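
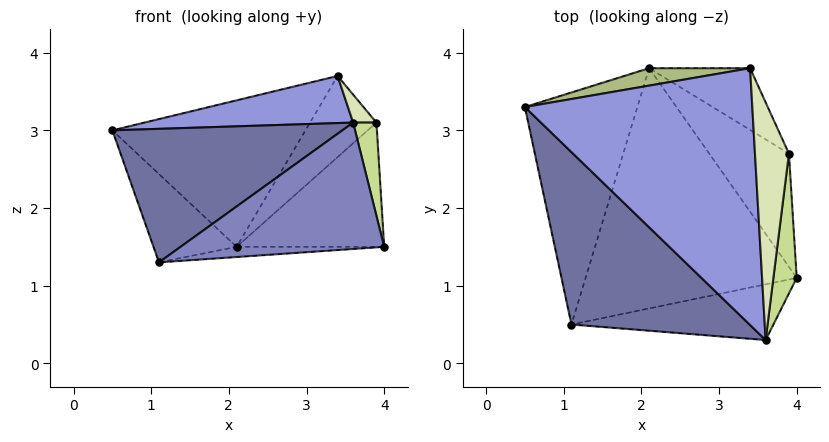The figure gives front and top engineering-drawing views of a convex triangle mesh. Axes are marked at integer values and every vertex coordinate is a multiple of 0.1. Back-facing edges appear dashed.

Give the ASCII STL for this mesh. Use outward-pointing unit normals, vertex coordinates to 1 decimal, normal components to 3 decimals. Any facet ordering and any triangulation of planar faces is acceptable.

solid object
 facet normal -0.526 -0.521 0.672
  outer loop
   vertex 3.6 0.3 3.1
   vertex 0.5 3.3 3.0
   vertex 1.1 0.5 1.3
  endloop
 endfacet
 facet normal 0.212 -0.894 -0.394
  outer loop
   vertex 3.6 0.3 3.1
   vertex 1.1 0.5 1.3
   vertex 4.0 1.1 1.5
  endloop
 endfacet
 facet normal -0.202 -0.177 0.963
  outer loop
   vertex 3.4 3.8 3.7
   vertex 0.5 3.3 3.0
   vertex 3.6 0.3 3.1
  endloop
 endfacet
 facet normal -0.703 0.253 -0.665
  outer loop
   vertex 2.1 3.8 1.5
   vertex 1.1 0.5 1.3
   vertex 0.5 3.3 3.0
  endloop
 endfacet
 facet normal 0.060 0.042 -0.997
  outer loop
   vertex 2.1 3.8 1.5
   vertex 4.0 1.1 1.5
   vertex 1.1 0.5 1.3
  endloop
 endfacet
 facet normal -0.196 0.974 0.116
  outer loop
   vertex 2.1 3.8 1.5
   vertex 0.5 3.3 3.0
   vertex 3.4 3.8 3.7
  endloop
 endfacet
 facet normal 0.976 -0.122 0.183
  outer loop
   vertex 3.9 2.7 3.1
   vertex 3.6 0.3 3.1
   vertex 4.0 1.1 1.5
  endloop
 endfacet
 facet normal 0.683 -0.085 0.726
  outer loop
   vertex 3.9 2.7 3.1
   vertex 3.4 3.8 3.7
   vertex 3.6 0.3 3.1
  endloop
 endfacet
 facet normal 0.724 0.510 -0.464
  outer loop
   vertex 3.9 2.7 3.1
   vertex 4.0 1.1 1.5
   vertex 2.1 3.8 1.5
  endloop
 endfacet
 facet normal 0.716 0.556 -0.423
  outer loop
   vertex 3.9 2.7 3.1
   vertex 2.1 3.8 1.5
   vertex 3.4 3.8 3.7
  endloop
 endfacet
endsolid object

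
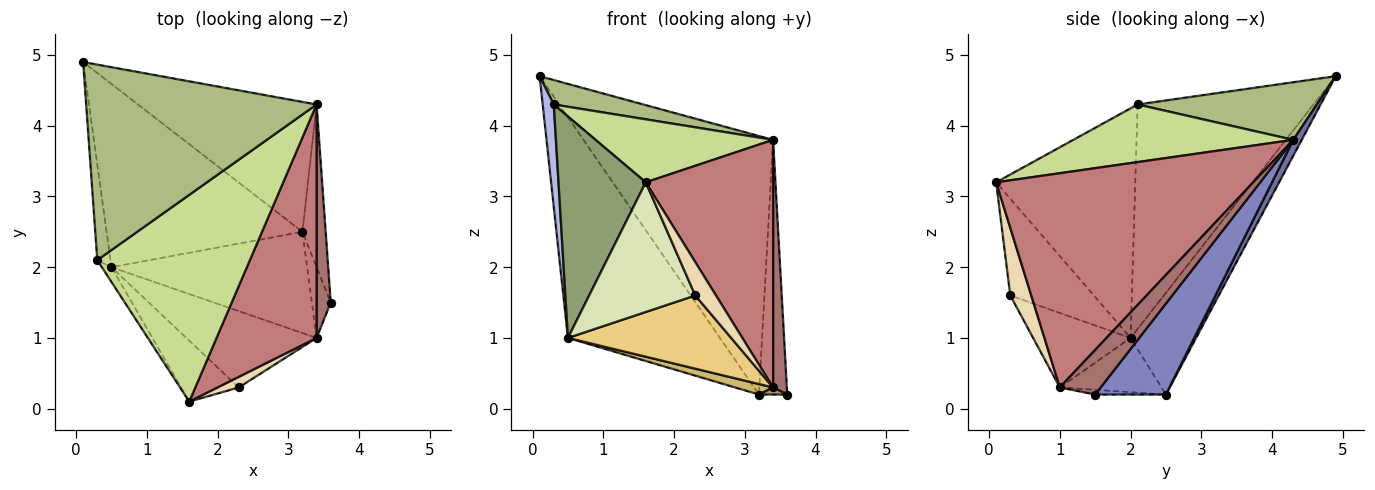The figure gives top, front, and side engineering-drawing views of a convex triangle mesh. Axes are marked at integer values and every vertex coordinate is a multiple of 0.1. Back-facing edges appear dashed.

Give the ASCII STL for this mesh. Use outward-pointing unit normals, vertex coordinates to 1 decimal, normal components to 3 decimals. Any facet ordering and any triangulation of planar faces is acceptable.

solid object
 facet normal 0.040 0.893 -0.449
  outer loop
   vertex 3.4 4.3 3.8
   vertex 3.2 2.5 0.2
   vertex 0.1 4.9 4.7
  endloop
 endfacet
 facet normal 0.903 0.361 -0.231
  outer loop
   vertex 3.4 4.3 3.8
   vertex 3.6 1.5 0.2
   vertex 3.2 2.5 0.2
  endloop
 endfacet
 facet normal -0.315 0.730 -0.606
  outer loop
   vertex 0.5 2.0 1.0
   vertex 0.1 4.9 4.7
   vertex 3.2 2.5 0.2
  endloop
 endfacet
 facet normal -0.996 -0.063 -0.058
  outer loop
   vertex 0.3 2.1 4.3
   vertex 0.1 4.9 4.7
   vertex 0.5 2.0 1.0
  endloop
 endfacet
 facet normal -0.847 -0.531 -0.035
  outer loop
   vertex 0.3 2.1 4.3
   vertex 0.5 2.0 1.0
   vertex 1.6 0.1 3.2
  endloop
 endfacet
 facet normal 0.241 -0.120 0.963
  outer loop
   vertex 0.3 2.1 4.3
   vertex 3.4 4.3 3.8
   vertex 0.1 4.9 4.7
  endloop
 endfacet
 facet normal 0.340 -0.274 0.900
  outer loop
   vertex 0.3 2.1 4.3
   vertex 1.6 0.1 3.2
   vertex 3.4 4.3 3.8
  endloop
 endfacet
 facet normal -0.581 -0.737 -0.346
  outer loop
   vertex 2.3 0.3 1.6
   vertex 1.6 0.1 3.2
   vertex 0.5 2.0 1.0
  endloop
 endfacet
 facet normal -0.241 -0.097 -0.966
  outer loop
   vertex 3.4 1.0 0.3
   vertex 3.2 2.5 0.2
   vertex 3.6 1.5 0.2
  endloop
 endfacet
 facet normal -0.266 -0.099 -0.959
  outer loop
   vertex 3.4 1.0 0.3
   vertex 0.5 2.0 1.0
   vertex 3.2 2.5 0.2
  endloop
 endfacet
 facet normal -0.382 -0.640 -0.667
  outer loop
   vertex 3.4 1.0 0.3
   vertex 2.3 0.3 1.6
   vertex 0.5 2.0 1.0
  endloop
 endfacet
 facet normal 0.694 -0.686 0.218
  outer loop
   vertex 3.4 1.0 0.3
   vertex 1.6 0.1 3.2
   vertex 2.3 0.3 1.6
  endloop
 endfacet
 facet normal 0.908 -0.305 0.288
  outer loop
   vertex 3.4 1.0 0.3
   vertex 3.6 1.5 0.2
   vertex 3.4 4.3 3.8
  endloop
 endfacet
 facet normal 0.827 -0.409 0.386
  outer loop
   vertex 3.4 1.0 0.3
   vertex 3.4 4.3 3.8
   vertex 1.6 0.1 3.2
  endloop
 endfacet
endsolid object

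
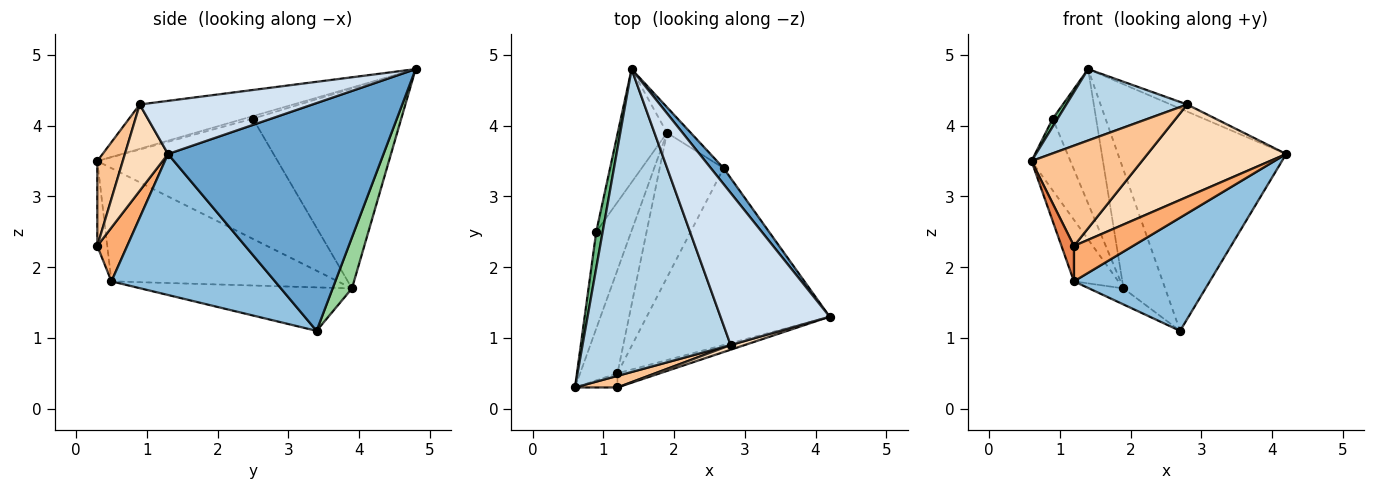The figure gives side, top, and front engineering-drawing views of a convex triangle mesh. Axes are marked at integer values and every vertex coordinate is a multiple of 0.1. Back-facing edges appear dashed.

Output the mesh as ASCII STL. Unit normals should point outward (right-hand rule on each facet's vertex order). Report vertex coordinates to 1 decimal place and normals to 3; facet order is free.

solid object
 facet normal 0.787 0.615 0.044
  outer loop
   vertex 2.7 3.4 1.1
   vertex 1.4 4.8 4.8
   vertex 4.2 1.3 3.6
  endloop
 endfacet
 facet normal 0.544 -0.452 -0.706
  outer loop
   vertex 1.2 0.5 1.8
   vertex 2.7 3.4 1.1
   vertex 4.2 1.3 3.6
  endloop
 endfacet
 facet normal -0.280 -0.220 0.934
  outer loop
   vertex 2.8 0.9 4.3
   vertex 1.4 4.8 4.8
   vertex 0.6 0.3 3.5
  endloop
 endfacet
 facet normal 0.437 0.042 0.898
  outer loop
   vertex 2.8 0.9 4.3
   vertex 4.2 1.3 3.6
   vertex 1.4 4.8 4.8
  endloop
 endfacet
 facet normal -0.596 -0.745 -0.298
  outer loop
   vertex 1.2 0.3 2.3
   vertex 0.6 0.3 3.5
   vertex 1.2 0.5 1.8
  endloop
 endfacet
 facet normal 0.426 -0.840 -0.336
  outer loop
   vertex 1.2 0.3 2.3
   vertex 1.2 0.5 1.8
   vertex 4.2 1.3 3.6
  endloop
 endfacet
 facet normal 0.223 -0.968 0.112
  outer loop
   vertex 1.2 0.3 2.3
   vertex 2.8 0.9 4.3
   vertex 0.6 0.3 3.5
  endloop
 endfacet
 facet normal 0.297 -0.954 0.049
  outer loop
   vertex 1.2 0.3 2.3
   vertex 4.2 1.3 3.6
   vertex 2.8 0.9 4.3
  endloop
 endfacet
 facet normal -0.356 -0.200 0.913
  outer loop
   vertex 0.9 2.5 4.1
   vertex 0.6 0.3 3.5
   vertex 1.4 4.8 4.8
  endloop
 endfacet
 facet normal 0.413 0.890 -0.192
  outer loop
   vertex 1.9 3.9 1.7
   vertex 1.4 4.8 4.8
   vertex 2.7 3.4 1.1
  endloop
 endfacet
 facet normal -0.560 0.091 -0.823
  outer loop
   vertex 1.9 3.9 1.7
   vertex 2.7 3.4 1.1
   vertex 1.2 0.5 1.8
  endloop
 endfacet
 facet normal -0.934 0.273 -0.230
  outer loop
   vertex 1.9 3.9 1.7
   vertex 0.9 2.5 4.1
   vertex 1.4 4.8 4.8
  endloop
 endfacet
 facet normal -0.934 0.183 -0.308
  outer loop
   vertex 1.9 3.9 1.7
   vertex 1.2 0.5 1.8
   vertex 0.6 0.3 3.5
  endloop
 endfacet
 facet normal -0.940 0.203 -0.273
  outer loop
   vertex 1.9 3.9 1.7
   vertex 0.6 0.3 3.5
   vertex 0.9 2.5 4.1
  endloop
 endfacet
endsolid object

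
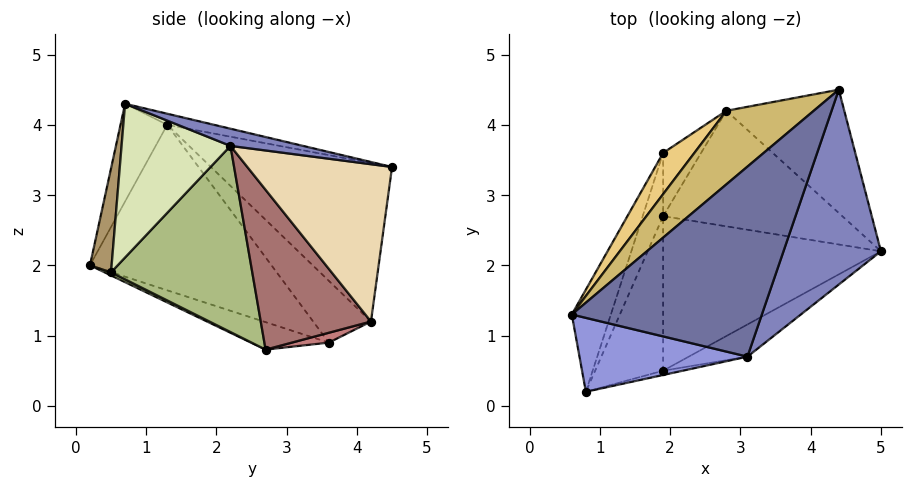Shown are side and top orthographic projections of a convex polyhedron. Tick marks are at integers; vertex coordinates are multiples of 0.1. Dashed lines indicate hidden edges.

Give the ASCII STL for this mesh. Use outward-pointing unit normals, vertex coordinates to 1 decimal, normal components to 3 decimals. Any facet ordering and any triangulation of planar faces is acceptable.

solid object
 facet normal -0.056 0.248 0.967
  outer loop
   vertex 3.1 0.7 4.3
   vertex 4.4 4.5 3.4
   vertex 0.6 1.3 4.0
  endloop
 endfacet
 facet normal 0.171 0.171 0.970
  outer loop
   vertex 3.1 0.7 4.3
   vertex 5.0 2.2 3.7
   vertex 4.4 4.5 3.4
  endloop
 endfacet
 facet normal -0.259 -0.857 0.445
  outer loop
   vertex 3.1 0.7 4.3
   vertex 0.6 1.3 4.0
   vertex 0.8 0.2 2.0
  endloop
 endfacet
 facet normal -0.946 0.234 -0.223
  outer loop
   vertex 1.9 3.6 0.9
   vertex 0.8 0.2 2.0
   vertex 0.6 1.3 4.0
  endloop
 endfacet
 facet normal -0.800 0.066 -0.596
  outer loop
   vertex 1.9 3.6 0.9
   vertex 1.9 2.7 0.8
   vertex 0.8 0.2 2.0
  endloop
 endfacet
 facet normal 0.607 -0.355 -0.711
  outer loop
   vertex 1.9 0.5 1.9
   vertex 1.9 2.7 0.8
   vertex 5.0 2.2 3.7
  endloop
 endfacet
 facet normal 0.041 -0.447 -0.894
  outer loop
   vertex 1.9 0.5 1.9
   vertex 0.8 0.2 2.0
   vertex 1.9 2.7 0.8
  endloop
 endfacet
 facet normal 0.563 -0.798 -0.215
  outer loop
   vertex 1.9 0.5 1.9
   vertex 5.0 2.2 3.7
   vertex 3.1 0.7 4.3
  endloop
 endfacet
 facet normal 0.259 -0.965 -0.049
  outer loop
   vertex 1.9 0.5 1.9
   vertex 3.1 0.7 4.3
   vertex 0.8 0.2 2.0
  endloop
 endfacet
 facet normal -0.580 0.749 0.320
  outer loop
   vertex 2.8 4.2 1.2
   vertex 0.6 1.3 4.0
   vertex 4.4 4.5 3.4
  endloop
 endfacet
 facet normal -0.596 0.744 0.302
  outer loop
   vertex 2.8 4.2 1.2
   vertex 1.9 3.6 0.9
   vertex 0.6 1.3 4.0
  endloop
 endfacet
 facet normal 0.793 0.129 -0.595
  outer loop
   vertex 2.8 4.2 1.2
   vertex 4.4 4.5 3.4
   vertex 5.0 2.2 3.7
  endloop
 endfacet
 facet normal 0.653 -0.197 -0.732
  outer loop
   vertex 2.8 4.2 1.2
   vertex 5.0 2.2 3.7
   vertex 1.9 2.7 0.8
  endloop
 endfacet
 facet normal 0.250 0.107 -0.962
  outer loop
   vertex 2.8 4.2 1.2
   vertex 1.9 2.7 0.8
   vertex 1.9 3.6 0.9
  endloop
 endfacet
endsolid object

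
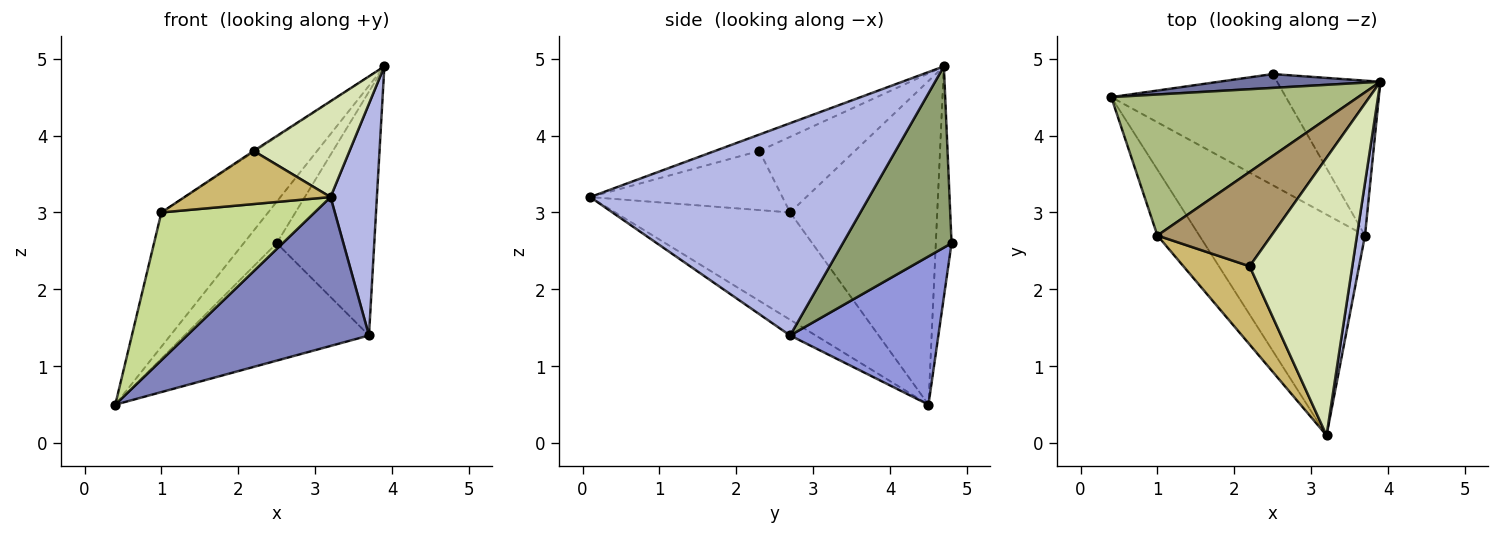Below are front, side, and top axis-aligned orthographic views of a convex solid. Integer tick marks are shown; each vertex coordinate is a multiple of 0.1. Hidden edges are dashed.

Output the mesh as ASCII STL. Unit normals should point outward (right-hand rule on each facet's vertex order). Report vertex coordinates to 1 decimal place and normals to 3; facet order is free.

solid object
 facet normal -0.412 0.865 0.288
  outer loop
   vertex 2.5 4.8 2.6
   vertex 0.4 4.5 0.5
   vertex 3.9 4.7 4.9
  endloop
 endfacet
 facet normal -0.078 -0.557 -0.827
  outer loop
   vertex 3.7 2.7 1.4
   vertex 3.2 0.1 3.2
   vertex 0.4 4.5 0.5
  endloop
 endfacet
 facet normal 0.504 0.627 -0.594
  outer loop
   vertex 3.7 2.7 1.4
   vertex 0.4 4.5 0.5
   vertex 2.5 4.8 2.6
  endloop
 endfacet
 facet normal 0.986 -0.164 0.037
  outer loop
   vertex 3.7 2.7 1.4
   vertex 3.9 4.7 4.9
   vertex 3.2 0.1 3.2
  endloop
 endfacet
 facet normal 0.685 0.615 -0.390
  outer loop
   vertex 3.7 2.7 1.4
   vertex 2.5 4.8 2.6
   vertex 3.9 4.7 4.9
  endloop
 endfacet
 facet normal -0.689 0.500 0.525
  outer loop
   vertex 1.0 2.7 3.0
   vertex 3.9 4.7 4.9
   vertex 0.4 4.5 0.5
  endloop
 endfacet
 facet normal -0.722 -0.632 -0.282
  outer loop
   vertex 1.0 2.7 3.0
   vertex 0.4 4.5 0.5
   vertex 3.2 0.1 3.2
  endloop
 endfacet
 facet normal -0.149 -0.323 0.935
  outer loop
   vertex 2.2 2.3 3.8
   vertex 3.2 0.1 3.2
   vertex 3.9 4.7 4.9
  endloop
 endfacet
 facet normal -0.553 0.009 0.833
  outer loop
   vertex 2.2 2.3 3.8
   vertex 3.9 4.7 4.9
   vertex 1.0 2.7 3.0
  endloop
 endfacet
 facet normal -0.594 -0.452 0.666
  outer loop
   vertex 2.2 2.3 3.8
   vertex 1.0 2.7 3.0
   vertex 3.2 0.1 3.2
  endloop
 endfacet
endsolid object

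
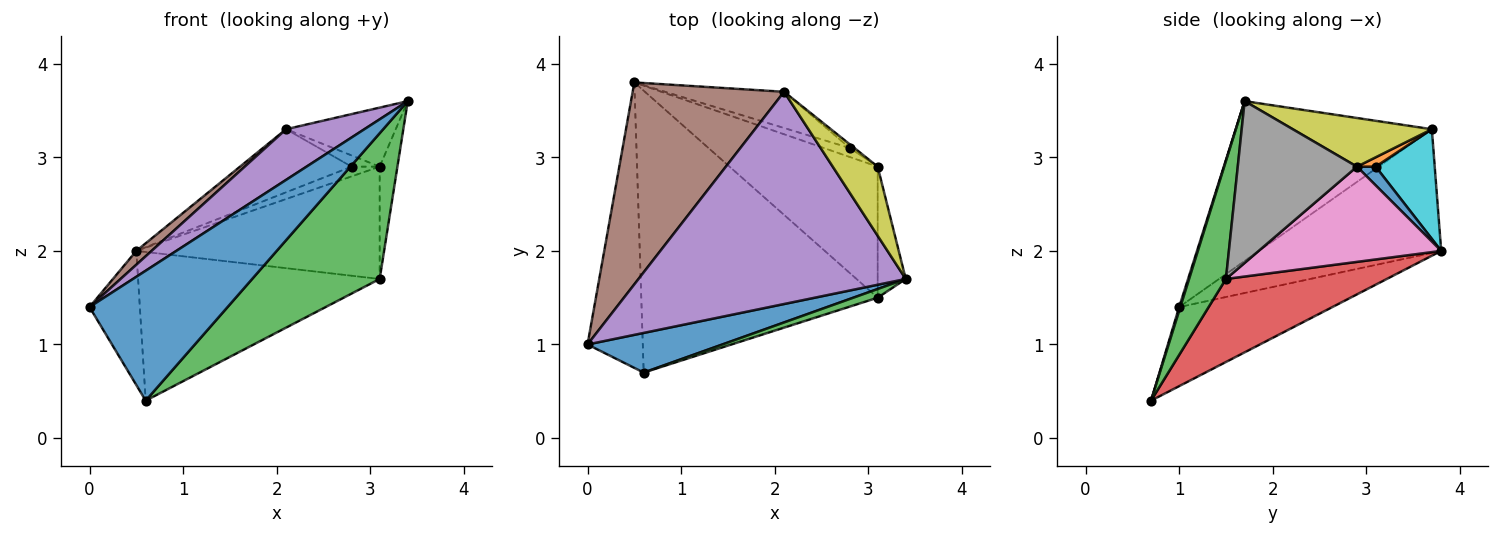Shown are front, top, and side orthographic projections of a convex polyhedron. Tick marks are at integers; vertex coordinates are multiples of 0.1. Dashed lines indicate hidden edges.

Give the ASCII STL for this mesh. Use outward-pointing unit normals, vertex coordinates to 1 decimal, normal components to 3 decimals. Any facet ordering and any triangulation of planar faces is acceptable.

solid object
 facet normal 0.008 -0.956 0.292
  outer loop
   vertex 0.6 0.7 0.4
   vertex 3.4 1.7 3.6
   vertex 0.0 1.0 1.4
  endloop
 endfacet
 facet normal -0.792 0.260 -0.553
  outer loop
   vertex 0.6 0.7 0.4
   vertex 0.0 1.0 1.4
   vertex 0.5 3.8 2.0
  endloop
 endfacet
 facet normal 0.277 -0.959 0.057
  outer loop
   vertex 3.1 1.5 1.7
   vertex 3.4 1.7 3.6
   vertex 0.6 0.7 0.4
  endloop
 endfacet
 facet normal 0.297 0.446 -0.845
  outer loop
   vertex 3.1 1.5 1.7
   vertex 0.6 0.7 0.4
   vertex 0.5 3.8 2.0
  endloop
 endfacet
 facet normal -0.503 -0.201 0.841
  outer loop
   vertex 2.1 3.7 3.3
   vertex 0.0 1.0 1.4
   vertex 3.4 1.7 3.6
  endloop
 endfacet
 facet normal -0.632 -0.053 0.773
  outer loop
   vertex 2.1 3.7 3.3
   vertex 0.5 3.8 2.0
   vertex 0.0 1.0 1.4
  endloop
 endfacet
 facet normal 0.439 0.585 -0.682
  outer loop
   vertex 3.1 2.9 2.9
   vertex 3.1 1.5 1.7
   vertex 0.5 3.8 2.0
  endloop
 endfacet
 facet normal 0.975 0.145 -0.169
  outer loop
   vertex 3.1 2.9 2.9
   vertex 3.4 1.7 3.6
   vertex 3.1 1.5 1.7
  endloop
 endfacet
 facet normal 0.636 0.501 0.587
  outer loop
   vertex 3.1 2.9 2.9
   vertex 2.1 3.7 3.3
   vertex 3.4 1.7 3.6
  endloop
 endfacet
 facet normal 0.417 0.788 -0.453
  outer loop
   vertex 2.8 3.1 2.9
   vertex 0.5 3.8 2.0
   vertex 2.1 3.7 3.3
  endloop
 endfacet
 facet normal 0.439 0.659 -0.610
  outer loop
   vertex 2.8 3.1 2.9
   vertex 3.1 2.9 2.9
   vertex 0.5 3.8 2.0
  endloop
 endfacet
 facet normal 0.535 0.802 -0.267
  outer loop
   vertex 2.8 3.1 2.9
   vertex 2.1 3.7 3.3
   vertex 3.1 2.9 2.9
  endloop
 endfacet
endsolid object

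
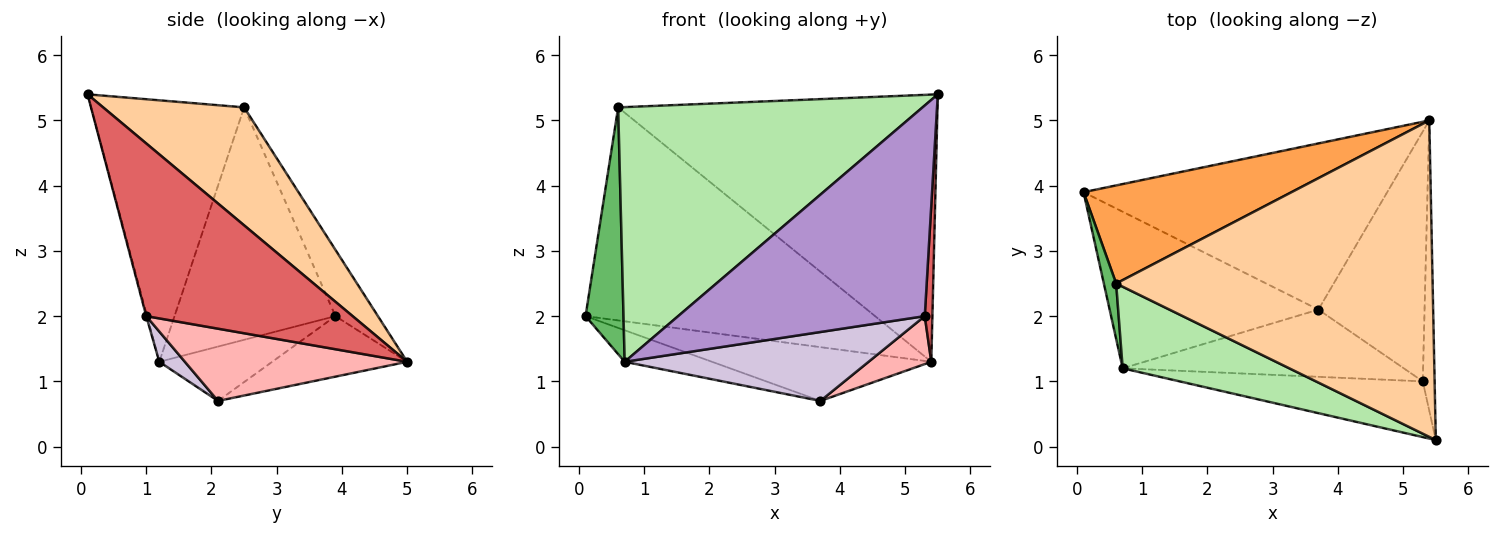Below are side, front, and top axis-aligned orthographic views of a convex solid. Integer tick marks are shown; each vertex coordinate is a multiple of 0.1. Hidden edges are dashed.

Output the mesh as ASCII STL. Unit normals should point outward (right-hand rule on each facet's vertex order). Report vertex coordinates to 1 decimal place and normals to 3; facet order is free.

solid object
 facet normal -0.186 0.303 -0.935
  outer loop
   vertex 3.7 2.1 0.7
   vertex 0.1 3.9 2.0
   vertex 5.4 5.0 1.3
  endloop
 endfacet
 facet normal -0.247 0.191 -0.950
  outer loop
   vertex 0.7 1.2 1.3
   vertex 0.1 3.9 2.0
   vertex 3.7 2.1 0.7
  endloop
 endfacet
 facet normal -0.132 0.900 0.415
  outer loop
   vertex 0.6 2.5 5.2
   vertex 5.4 5.0 1.3
   vertex 0.1 3.9 2.0
  endloop
 endfacet
 facet normal 0.274 0.620 0.735
  outer loop
   vertex 0.6 2.5 5.2
   vertex 5.5 0.1 5.4
   vertex 5.4 5.0 1.3
  endloop
 endfacet
 facet normal -0.972 -0.229 0.052
  outer loop
   vertex 0.6 2.5 5.2
   vertex 0.1 3.9 2.0
   vertex 0.7 1.2 1.3
  endloop
 endfacet
 facet normal -0.432 -0.859 0.275
  outer loop
   vertex 0.6 2.5 5.2
   vertex 0.7 1.2 1.3
   vertex 5.5 0.1 5.4
  endloop
 endfacet
 facet normal 0.997 -0.037 -0.068
  outer loop
   vertex 5.3 1.0 2.0
   vertex 5.4 5.0 1.3
   vertex 5.5 0.1 5.4
  endloop
 endfacet
 facet normal 0.556 -0.157 -0.817
  outer loop
   vertex 5.3 1.0 2.0
   vertex 3.7 2.1 0.7
   vertex 5.4 5.0 1.3
  endloop
 endfacet
 facet normal -0.003 -0.967 -0.256
  outer loop
   vertex 5.3 1.0 2.0
   vertex 5.5 0.1 5.4
   vertex 0.7 1.2 1.3
  endloop
 endfacet
 facet normal 0.075 -0.714 -0.696
  outer loop
   vertex 5.3 1.0 2.0
   vertex 0.7 1.2 1.3
   vertex 3.7 2.1 0.7
  endloop
 endfacet
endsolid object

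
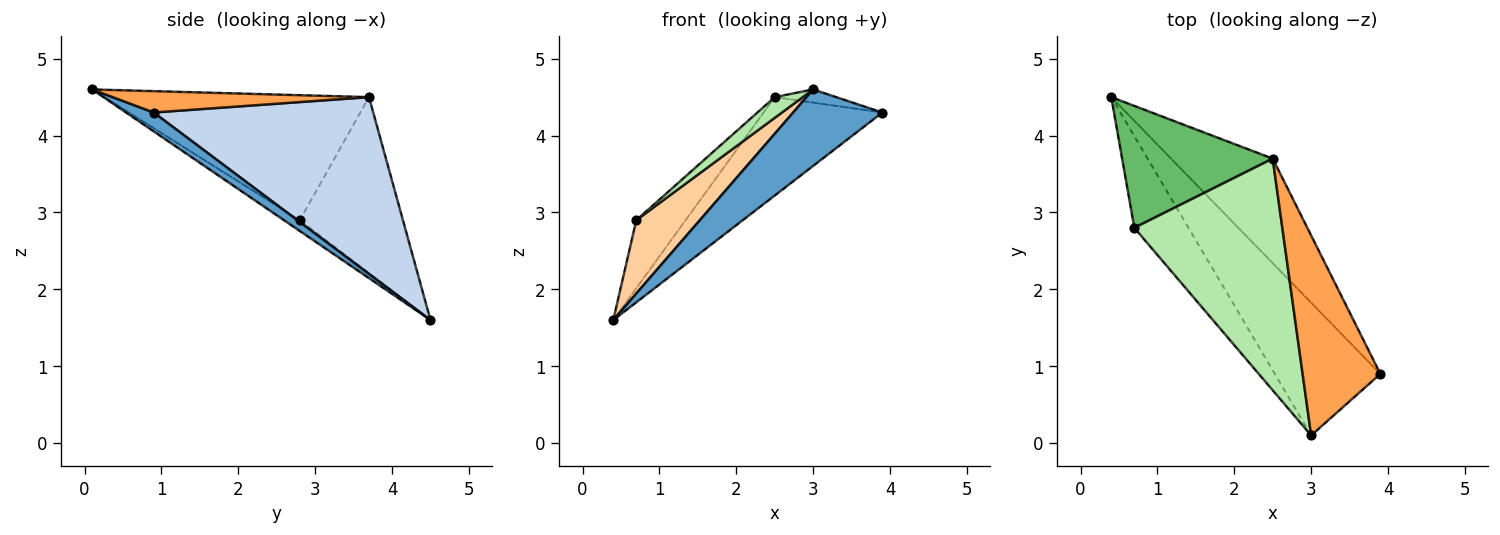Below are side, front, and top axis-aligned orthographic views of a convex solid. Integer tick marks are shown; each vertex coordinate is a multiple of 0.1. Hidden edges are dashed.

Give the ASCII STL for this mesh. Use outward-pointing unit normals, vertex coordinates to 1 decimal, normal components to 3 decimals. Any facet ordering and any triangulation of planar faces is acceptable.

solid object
 facet normal 0.153 -0.493 -0.856
  outer loop
   vertex 3.0 0.1 4.6
   vertex 0.4 4.5 1.6
   vertex 3.9 0.9 4.3
  endloop
 endfacet
 facet normal 0.785 0.425 -0.451
  outer loop
   vertex 2.5 3.7 4.5
   vertex 3.9 0.9 4.3
   vertex 0.4 4.5 1.6
  endloop
 endfacet
 facet normal 0.264 0.063 0.962
  outer loop
   vertex 2.5 3.7 4.5
   vertex 3.0 0.1 4.6
   vertex 3.9 0.9 4.3
  endloop
 endfacet
 facet normal -0.154 -0.617 -0.772
  outer loop
   vertex 0.7 2.8 2.9
   vertex 0.4 4.5 1.6
   vertex 3.0 0.1 4.6
  endloop
 endfacet
 facet normal -0.714 0.341 0.611
  outer loop
   vertex 0.7 2.8 2.9
   vertex 2.5 3.7 4.5
   vertex 0.4 4.5 1.6
  endloop
 endfacet
 facet normal -0.644 -0.068 0.762
  outer loop
   vertex 0.7 2.8 2.9
   vertex 3.0 0.1 4.6
   vertex 2.5 3.7 4.5
  endloop
 endfacet
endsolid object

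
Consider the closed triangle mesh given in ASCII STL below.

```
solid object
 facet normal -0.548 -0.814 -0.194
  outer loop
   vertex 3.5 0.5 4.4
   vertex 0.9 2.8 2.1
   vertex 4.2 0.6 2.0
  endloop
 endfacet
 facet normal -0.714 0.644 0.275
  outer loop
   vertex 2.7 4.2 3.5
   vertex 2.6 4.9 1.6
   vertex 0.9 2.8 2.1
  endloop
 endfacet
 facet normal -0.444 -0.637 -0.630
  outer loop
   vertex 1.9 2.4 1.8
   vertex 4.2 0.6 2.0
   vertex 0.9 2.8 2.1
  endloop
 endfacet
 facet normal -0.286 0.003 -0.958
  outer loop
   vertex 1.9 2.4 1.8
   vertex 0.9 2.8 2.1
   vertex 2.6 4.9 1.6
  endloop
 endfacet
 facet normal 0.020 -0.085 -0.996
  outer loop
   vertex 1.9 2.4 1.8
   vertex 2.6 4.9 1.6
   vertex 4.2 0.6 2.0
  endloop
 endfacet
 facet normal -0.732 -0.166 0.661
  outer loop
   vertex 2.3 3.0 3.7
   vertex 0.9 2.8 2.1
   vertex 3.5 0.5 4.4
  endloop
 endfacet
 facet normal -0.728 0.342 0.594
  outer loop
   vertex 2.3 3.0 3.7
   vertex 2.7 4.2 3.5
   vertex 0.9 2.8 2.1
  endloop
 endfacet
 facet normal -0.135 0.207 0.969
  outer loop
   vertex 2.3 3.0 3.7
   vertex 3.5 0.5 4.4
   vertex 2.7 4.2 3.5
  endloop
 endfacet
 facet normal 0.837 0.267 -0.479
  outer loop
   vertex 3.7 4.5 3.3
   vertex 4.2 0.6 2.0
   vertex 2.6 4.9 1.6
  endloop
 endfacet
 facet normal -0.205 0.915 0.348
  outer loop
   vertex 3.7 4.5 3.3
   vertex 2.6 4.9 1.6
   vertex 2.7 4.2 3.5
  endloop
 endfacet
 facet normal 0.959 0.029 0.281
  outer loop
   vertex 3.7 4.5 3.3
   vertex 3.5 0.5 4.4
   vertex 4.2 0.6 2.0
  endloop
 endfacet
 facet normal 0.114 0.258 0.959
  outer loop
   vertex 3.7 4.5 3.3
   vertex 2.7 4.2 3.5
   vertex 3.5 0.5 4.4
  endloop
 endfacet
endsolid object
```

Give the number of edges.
18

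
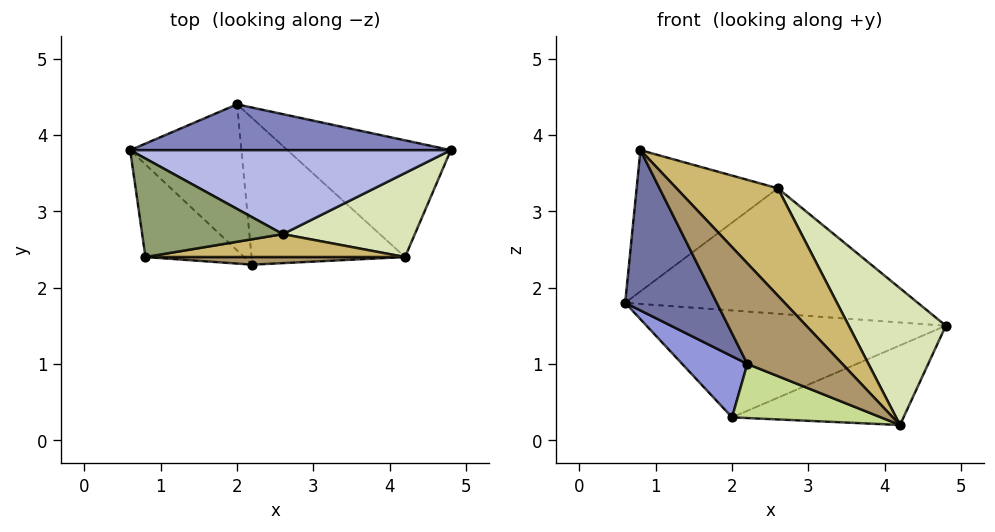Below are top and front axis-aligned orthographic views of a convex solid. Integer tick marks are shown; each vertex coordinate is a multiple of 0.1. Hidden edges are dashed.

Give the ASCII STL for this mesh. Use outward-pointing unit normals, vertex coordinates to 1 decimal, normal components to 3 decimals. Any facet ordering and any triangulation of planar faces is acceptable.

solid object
 facet normal -0.728 -0.594 -0.343
  outer loop
   vertex 0.8 2.4 3.8
   vertex 0.6 3.8 1.8
   vertex 2.2 2.3 1.0
  endloop
 endfacet
 facet normal 0.028 0.919 0.394
  outer loop
   vertex 2.0 4.4 0.3
   vertex 0.6 3.8 1.8
   vertex 4.8 3.8 1.5
  endloop
 endfacet
 facet normal -0.635 -0.298 -0.712
  outer loop
   vertex 2.0 4.4 0.3
   vertex 2.2 2.3 1.0
   vertex 0.6 3.8 1.8
  endloop
 endfacet
 facet normal 0.040 0.830 0.556
  outer loop
   vertex 2.6 2.7 3.3
   vertex 4.8 3.8 1.5
   vertex 0.6 3.8 1.8
  endloop
 endfacet
 facet normal 0.022 0.820 0.572
  outer loop
   vertex 2.6 2.7 3.3
   vertex 0.6 3.8 1.8
   vertex 0.8 2.4 3.8
  endloop
 endfacet
 facet normal 0.429 0.509 -0.746
  outer loop
   vertex 4.2 2.4 0.2
   vertex 2.0 4.4 0.3
   vertex 4.8 3.8 1.5
  endloop
 endfacet
 facet normal -0.337 -0.326 -0.883
  outer loop
   vertex 4.2 2.4 0.2
   vertex 2.2 2.3 1.0
   vertex 2.0 4.4 0.3
  endloop
 endfacet
 facet normal 0.650 -0.648 0.398
  outer loop
   vertex 4.2 2.4 0.2
   vertex 4.8 3.8 1.5
   vertex 2.6 2.7 3.3
  endloop
 endfacet
 facet normal 0.080 -0.994 0.075
  outer loop
   vertex 4.2 2.4 0.2
   vertex 0.8 2.4 3.8
   vertex 2.2 2.3 1.0
  endloop
 endfacet
 facet normal 0.216 -0.955 0.204
  outer loop
   vertex 4.2 2.4 0.2
   vertex 2.6 2.7 3.3
   vertex 0.8 2.4 3.8
  endloop
 endfacet
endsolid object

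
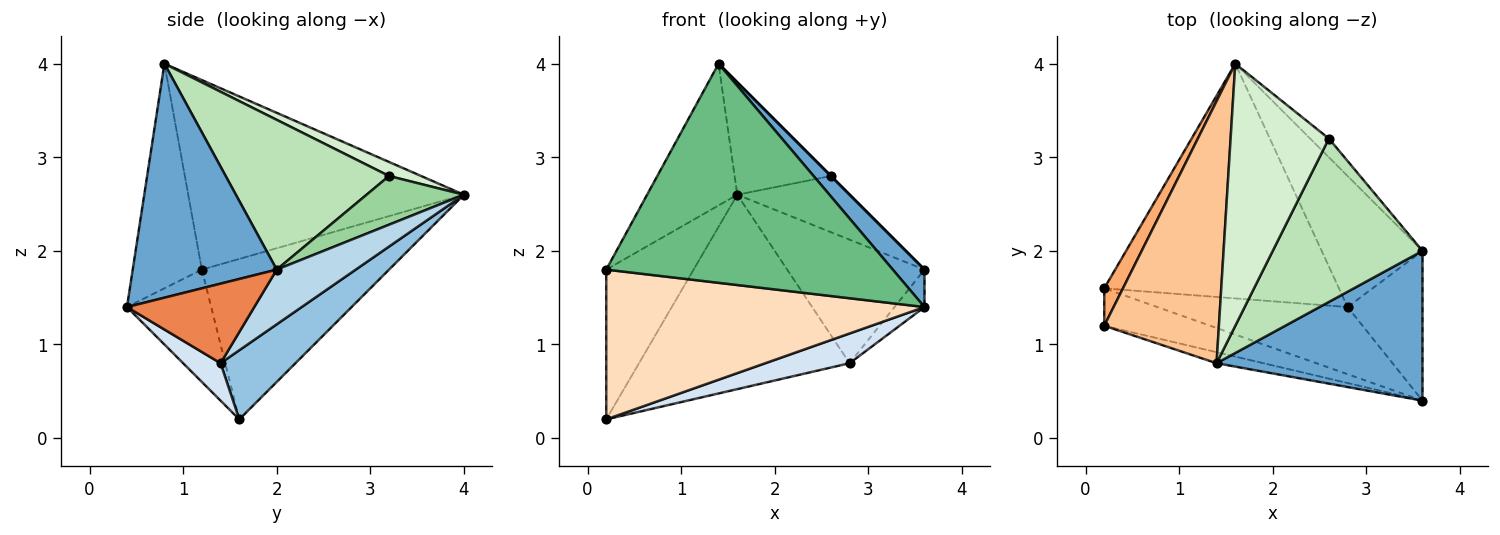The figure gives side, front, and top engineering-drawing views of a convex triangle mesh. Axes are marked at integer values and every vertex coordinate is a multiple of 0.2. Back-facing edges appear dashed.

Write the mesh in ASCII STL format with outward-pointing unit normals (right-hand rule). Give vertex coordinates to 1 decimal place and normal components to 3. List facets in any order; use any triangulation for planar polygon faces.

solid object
 facet normal 0.741 -0.163 0.652
  outer loop
   vertex 3.6 0.4 1.4
   vertex 3.6 2.0 1.8
   vertex 1.4 0.8 4.0
  endloop
 endfacet
 facet normal 0.221 0.622 -0.751
  outer loop
   vertex 2.8 1.4 0.8
   vertex 0.2 1.6 0.2
   vertex 1.6 4.0 2.6
  endloop
 endfacet
 facet normal 0.367 0.638 -0.677
  outer loop
   vertex 2.8 1.4 0.8
   vertex 1.6 4.0 2.6
   vertex 3.6 2.0 1.8
  endloop
 endfacet
 facet normal 0.177 -0.398 -0.900
  outer loop
   vertex 2.8 1.4 0.8
   vertex 3.6 0.4 1.4
   vertex 0.2 1.6 0.2
  endloop
 endfacet
 facet normal 0.718 0.169 -0.676
  outer loop
   vertex 2.8 1.4 0.8
   vertex 3.6 2.0 1.8
   vertex 3.6 0.4 1.4
  endloop
 endfacet
 facet normal -0.901 0.421 0.105
  outer loop
   vertex 0.2 1.2 1.8
   vertex 1.6 4.0 2.6
   vertex 0.2 1.6 0.2
  endloop
 endfacet
 facet normal -0.824 0.270 0.498
  outer loop
   vertex 0.2 1.2 1.8
   vertex 1.4 0.8 4.0
   vertex 1.6 4.0 2.6
  endloop
 endfacet
 facet normal -0.249 -0.940 -0.235
  outer loop
   vertex 0.2 1.2 1.8
   vertex 0.2 1.6 0.2
   vertex 3.6 0.4 1.4
  endloop
 endfacet
 facet normal -0.234 -0.971 -0.049
  outer loop
   vertex 0.2 1.2 1.8
   vertex 3.6 0.4 1.4
   vertex 1.4 0.8 4.0
  endloop
 endfacet
 facet normal 0.635 0.733 -0.244
  outer loop
   vertex 2.6 3.2 2.8
   vertex 3.6 2.0 1.8
   vertex 1.6 4.0 2.6
  endloop
 endfacet
 facet normal 0.707 0.000 0.707
  outer loop
   vertex 2.6 3.2 2.8
   vertex 1.4 0.8 4.0
   vertex 3.6 2.0 1.8
  endloop
 endfacet
 facet normal 0.130 0.391 0.911
  outer loop
   vertex 2.6 3.2 2.8
   vertex 1.6 4.0 2.6
   vertex 1.4 0.8 4.0
  endloop
 endfacet
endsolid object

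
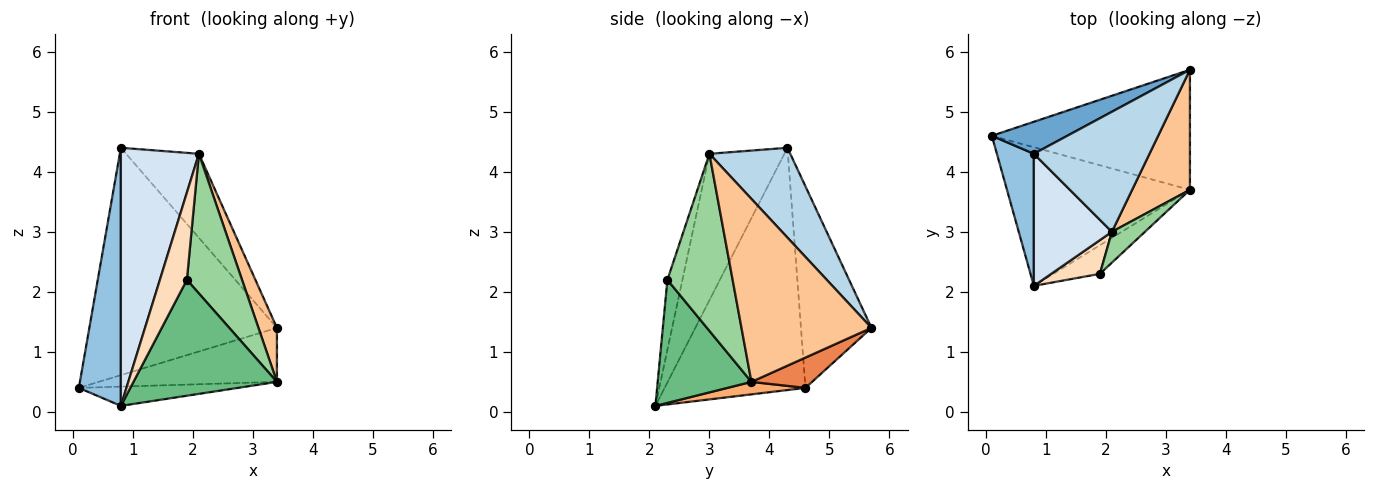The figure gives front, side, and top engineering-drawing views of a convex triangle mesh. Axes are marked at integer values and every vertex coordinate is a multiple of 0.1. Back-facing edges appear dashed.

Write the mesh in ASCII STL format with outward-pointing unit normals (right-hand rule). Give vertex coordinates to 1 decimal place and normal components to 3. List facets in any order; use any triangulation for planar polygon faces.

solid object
 facet normal -0.349 0.928 0.131
  outer loop
   vertex 0.8 4.3 4.4
   vertex 3.4 5.7 1.4
   vertex 0.1 4.6 0.4
  endloop
 endfacet
 facet normal -0.948 -0.283 0.145
  outer loop
   vertex 0.8 4.3 4.4
   vertex 0.1 4.6 0.4
   vertex 0.8 2.1 0.1
  endloop
 endfacet
 facet normal 0.537 0.484 0.691
  outer loop
   vertex 2.1 3.0 4.3
   vertex 3.4 5.7 1.4
   vertex 0.8 4.3 4.4
  endloop
 endfacet
 facet normal -0.650 -0.677 0.346
  outer loop
   vertex 2.1 3.0 4.3
   vertex 0.8 4.3 4.4
   vertex 0.8 2.1 0.1
  endloop
 endfacet
 facet normal 0.138 0.406 -0.903
  outer loop
   vertex 3.4 3.7 0.5
   vertex 0.1 4.6 0.4
   vertex 3.4 5.7 1.4
  endloop
 endfacet
 facet normal 0.067 0.137 -0.988
  outer loop
   vertex 3.4 3.7 0.5
   vertex 0.8 2.1 0.1
   vertex 0.1 4.6 0.4
  endloop
 endfacet
 facet normal 0.945 -0.134 0.299
  outer loop
   vertex 3.4 3.7 0.5
   vertex 3.4 5.7 1.4
   vertex 2.1 3.0 4.3
  endloop
 endfacet
 facet normal -0.460 -0.828 0.320
  outer loop
   vertex 1.9 2.3 2.2
   vertex 2.1 3.0 4.3
   vertex 0.8 2.1 0.1
  endloop
 endfacet
 facet normal 0.536 -0.820 -0.203
  outer loop
   vertex 1.9 2.3 2.2
   vertex 0.8 2.1 0.1
   vertex 3.4 3.7 0.5
  endloop
 endfacet
 facet normal 0.756 -0.639 0.141
  outer loop
   vertex 1.9 2.3 2.2
   vertex 3.4 3.7 0.5
   vertex 2.1 3.0 4.3
  endloop
 endfacet
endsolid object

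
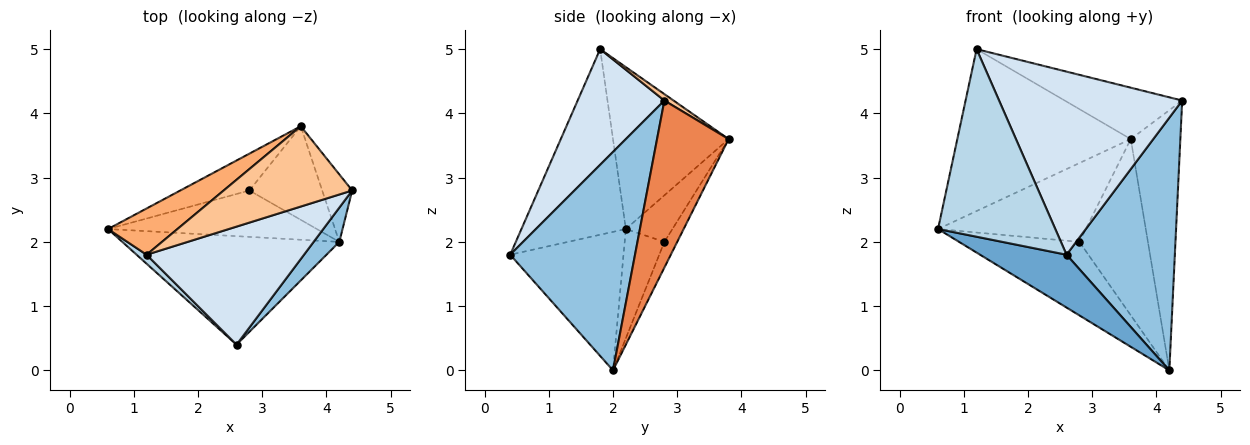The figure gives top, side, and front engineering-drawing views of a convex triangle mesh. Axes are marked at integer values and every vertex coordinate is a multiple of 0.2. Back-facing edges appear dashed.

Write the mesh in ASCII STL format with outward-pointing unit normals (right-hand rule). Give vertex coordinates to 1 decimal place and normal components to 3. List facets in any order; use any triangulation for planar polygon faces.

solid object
 facet normal -0.498 -0.380 -0.780
  outer loop
   vertex 4.2 2.0 0.0
   vertex 2.6 0.4 1.8
   vertex 0.6 2.2 2.2
  endloop
 endfacet
 facet normal 0.752 -0.653 0.089
  outer loop
   vertex 4.2 2.0 0.0
   vertex 4.4 2.8 4.2
   vertex 2.6 0.4 1.8
  endloop
 endfacet
 facet normal -0.665 -0.746 0.036
  outer loop
   vertex 1.2 1.8 5.0
   vertex 0.6 2.2 2.2
   vertex 2.6 0.4 1.8
  endloop
 endfacet
 facet normal 0.370 -0.781 0.503
  outer loop
   vertex 1.2 1.8 5.0
   vertex 2.6 0.4 1.8
   vertex 4.4 2.8 4.2
  endloop
 endfacet
 facet normal 0.813 0.563 -0.146
  outer loop
   vertex 3.6 3.8 3.6
   vertex 4.4 2.8 4.2
   vertex 4.2 2.0 0.0
  endloop
 endfacet
 facet normal -0.540 0.809 0.231
  outer loop
   vertex 3.6 3.8 3.6
   vertex 0.6 2.2 2.2
   vertex 1.2 1.8 5.0
  endloop
 endfacet
 facet normal 0.042 0.539 0.842
  outer loop
   vertex 3.6 3.8 3.6
   vertex 1.2 1.8 5.0
   vertex 4.4 2.8 4.2
  endloop
 endfacet
 facet normal -0.269 0.815 -0.514
  outer loop
   vertex 2.8 2.8 2.0
   vertex 4.2 2.0 0.0
   vertex 0.6 2.2 2.2
  endloop
 endfacet
 facet normal -0.275 0.871 -0.407
  outer loop
   vertex 2.8 2.8 2.0
   vertex 0.6 2.2 2.2
   vertex 3.6 3.8 3.6
  endloop
 endfacet
 facet normal -0.163 0.871 -0.463
  outer loop
   vertex 2.8 2.8 2.0
   vertex 3.6 3.8 3.6
   vertex 4.2 2.0 0.0
  endloop
 endfacet
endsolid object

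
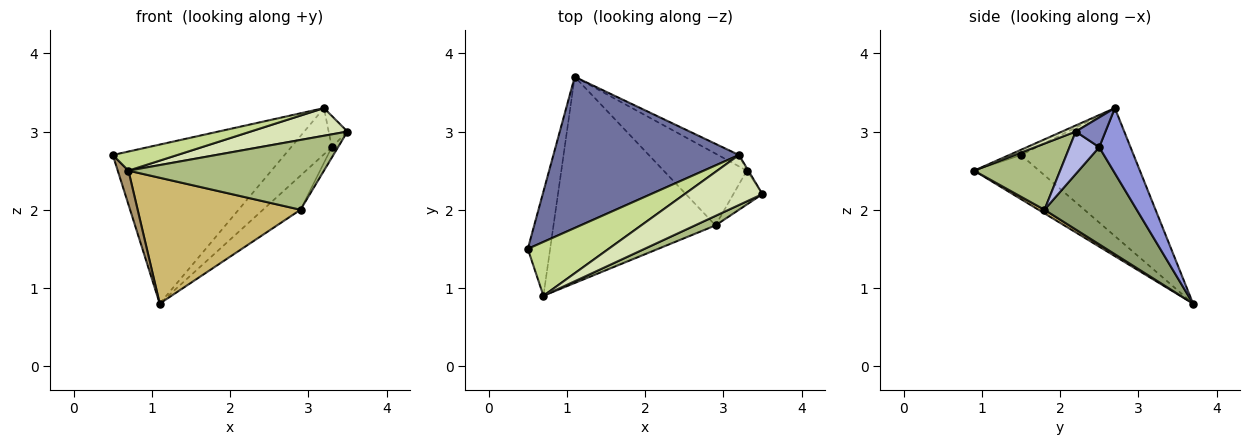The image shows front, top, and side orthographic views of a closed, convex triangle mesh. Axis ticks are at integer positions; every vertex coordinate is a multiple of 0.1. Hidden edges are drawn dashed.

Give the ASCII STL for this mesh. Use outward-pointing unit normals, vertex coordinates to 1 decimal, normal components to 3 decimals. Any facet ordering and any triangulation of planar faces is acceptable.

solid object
 facet normal -0.429 0.655 0.622
  outer loop
   vertex 3.2 2.7 3.3
   vertex 1.1 3.7 0.8
   vertex 0.5 1.5 2.7
  endloop
 endfacet
 facet normal 0.845 0.533 -0.044
  outer loop
   vertex 3.3 2.5 2.8
   vertex 3.2 2.7 3.3
   vertex 3.5 2.2 3.0
  endloop
 endfacet
 facet normal 0.598 0.778 -0.191
  outer loop
   vertex 3.3 2.5 2.8
   vertex 1.1 3.7 0.8
   vertex 3.2 2.7 3.3
  endloop
 endfacet
 facet normal 0.813 0.171 -0.556
  outer loop
   vertex 3.3 2.5 2.8
   vertex 3.5 2.2 3.0
   vertex 2.9 1.8 2.0
  endloop
 endfacet
 facet normal 0.726 0.295 -0.621
  outer loop
   vertex 3.3 2.5 2.8
   vertex 2.9 1.8 2.0
   vertex 1.1 3.7 0.8
  endloop
 endfacet
 facet normal 0.400 -0.908 0.124
  outer loop
   vertex 0.7 0.9 2.5
   vertex 2.9 1.8 2.0
   vertex 3.5 2.2 3.0
  endloop
 endfacet
 facet normal -0.061 -0.334 0.941
  outer loop
   vertex 0.7 0.9 2.5
   vertex 3.2 2.7 3.3
   vertex 0.5 1.5 2.7
  endloop
 endfacet
 facet normal 0.068 -0.483 0.873
  outer loop
   vertex 0.7 0.9 2.5
   vertex 3.5 2.2 3.0
   vertex 3.2 2.7 3.3
  endloop
 endfacet
 facet normal -0.883 -0.145 -0.447
  outer loop
   vertex 0.7 0.9 2.5
   vertex 0.5 1.5 2.7
   vertex 1.1 3.7 0.8
  endloop
 endfacet
 facet normal 0.019 -0.521 -0.853
  outer loop
   vertex 0.7 0.9 2.5
   vertex 1.1 3.7 0.8
   vertex 2.9 1.8 2.0
  endloop
 endfacet
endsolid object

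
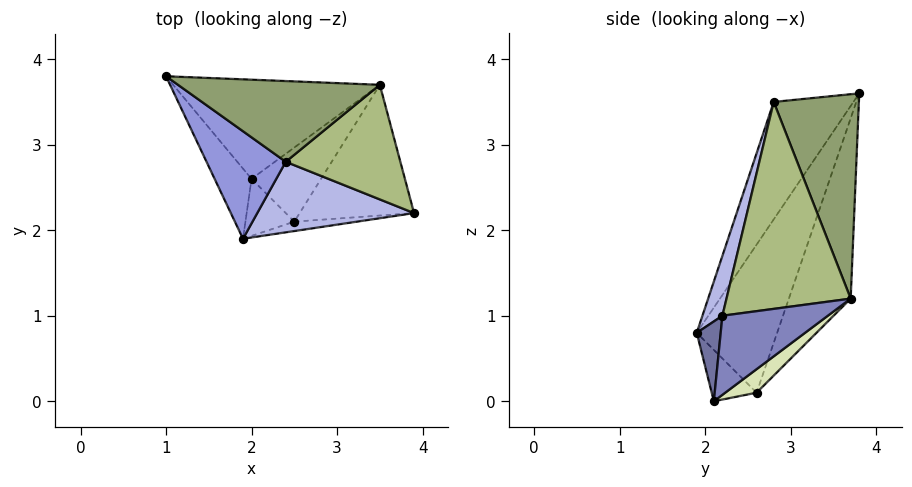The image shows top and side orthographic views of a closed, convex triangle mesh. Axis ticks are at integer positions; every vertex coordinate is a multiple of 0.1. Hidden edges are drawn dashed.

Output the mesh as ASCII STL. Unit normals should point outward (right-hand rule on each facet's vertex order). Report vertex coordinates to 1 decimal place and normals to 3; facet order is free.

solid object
 facet normal 0.159 -0.979 -0.125
  outer loop
   vertex 2.5 2.1 0.0
   vertex 3.9 2.2 1.0
   vertex 1.9 1.9 0.8
  endloop
 endfacet
 facet normal 0.550 0.253 -0.796
  outer loop
   vertex 3.5 3.7 1.2
   vertex 3.9 2.2 1.0
   vertex 2.5 2.1 0.0
  endloop
 endfacet
 facet normal -0.526 -0.773 0.355
  outer loop
   vertex 2.4 2.8 3.5
   vertex 1.0 3.8 3.6
   vertex 1.9 1.9 0.8
  endloop
 endfacet
 facet normal 0.113 -0.949 0.295
  outer loop
   vertex 2.4 2.8 3.5
   vertex 1.9 1.9 0.8
   vertex 3.9 2.2 1.0
  endloop
 endfacet
 facet normal 0.522 0.679 0.516
  outer loop
   vertex 2.4 2.8 3.5
   vertex 3.5 3.7 1.2
   vertex 1.0 3.8 3.6
  endloop
 endfacet
 facet normal 0.863 0.166 0.478
  outer loop
   vertex 2.4 2.8 3.5
   vertex 3.9 2.2 1.0
   vertex 3.5 3.7 1.2
  endloop
 endfacet
 facet normal -0.341 0.855 -0.391
  outer loop
   vertex 2.0 2.6 0.1
   vertex 1.0 3.8 3.6
   vertex 3.5 3.7 1.2
  endloop
 endfacet
 facet normal 0.286 0.454 -0.844
  outer loop
   vertex 2.0 2.6 0.1
   vertex 3.5 3.7 1.2
   vertex 2.5 2.1 0.0
  endloop
 endfacet
 facet normal -0.965 -0.103 -0.241
  outer loop
   vertex 2.0 2.6 0.1
   vertex 1.9 1.9 0.8
   vertex 1.0 3.8 3.6
  endloop
 endfacet
 facet normal -0.625 -0.506 -0.595
  outer loop
   vertex 2.0 2.6 0.1
   vertex 2.5 2.1 0.0
   vertex 1.9 1.9 0.8
  endloop
 endfacet
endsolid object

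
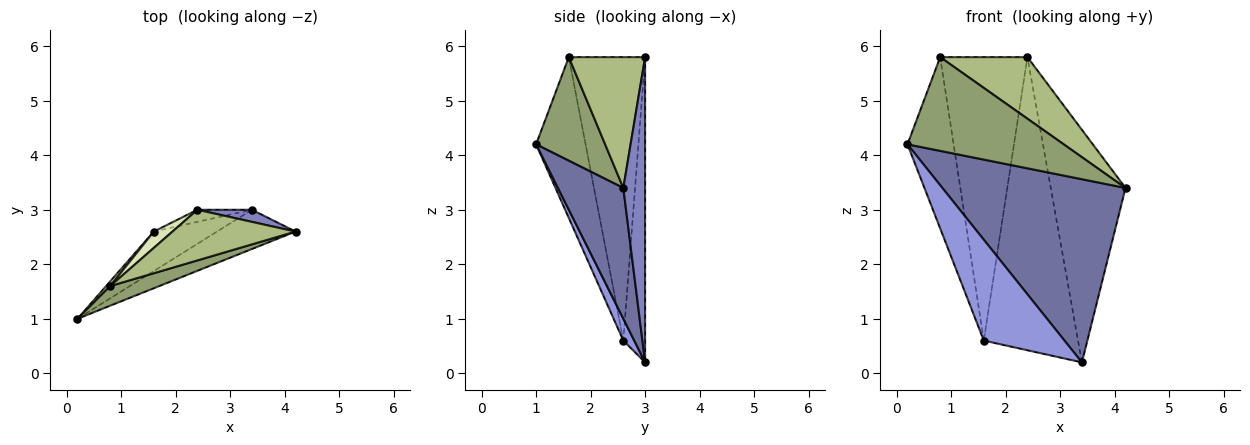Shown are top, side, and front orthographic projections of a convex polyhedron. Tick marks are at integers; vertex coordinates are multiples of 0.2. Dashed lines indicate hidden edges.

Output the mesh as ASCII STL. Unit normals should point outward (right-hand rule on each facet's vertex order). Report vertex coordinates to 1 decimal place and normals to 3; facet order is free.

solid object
 facet normal 0.330 -0.923 -0.198
  outer loop
   vertex 3.4 3.0 0.2
   vertex 4.2 2.6 3.4
   vertex 0.2 1.0 4.2
  endloop
 endfacet
 facet normal 0.280 0.959 0.050
  outer loop
   vertex 3.4 3.0 0.2
   vertex 2.4 3.0 5.8
   vertex 4.2 2.6 3.4
  endloop
 endfacet
 facet normal 0.125 -0.924 -0.362
  outer loop
   vertex 1.6 2.6 0.6
   vertex 3.4 3.0 0.2
   vertex 0.2 1.0 4.2
  endloop
 endfacet
 facet normal -0.225 0.973 -0.040
  outer loop
   vertex 1.6 2.6 0.6
   vertex 2.4 3.0 5.8
   vertex 3.4 3.0 0.2
  endloop
 endfacet
 facet normal 0.397 -0.898 0.188
  outer loop
   vertex 0.8 1.6 5.8
   vertex 0.2 1.0 4.2
   vertex 4.2 2.6 3.4
  endloop
 endfacet
 facet normal 0.560 -0.640 0.527
  outer loop
   vertex 0.8 1.6 5.8
   vertex 4.2 2.6 3.4
   vertex 2.4 3.0 5.8
  endloop
 endfacet
 facet normal -0.731 0.682 0.019
  outer loop
   vertex 0.8 1.6 5.8
   vertex 1.6 2.6 0.6
   vertex 0.2 1.0 4.2
  endloop
 endfacet
 facet normal -0.658 0.752 0.043
  outer loop
   vertex 0.8 1.6 5.8
   vertex 2.4 3.0 5.8
   vertex 1.6 2.6 0.6
  endloop
 endfacet
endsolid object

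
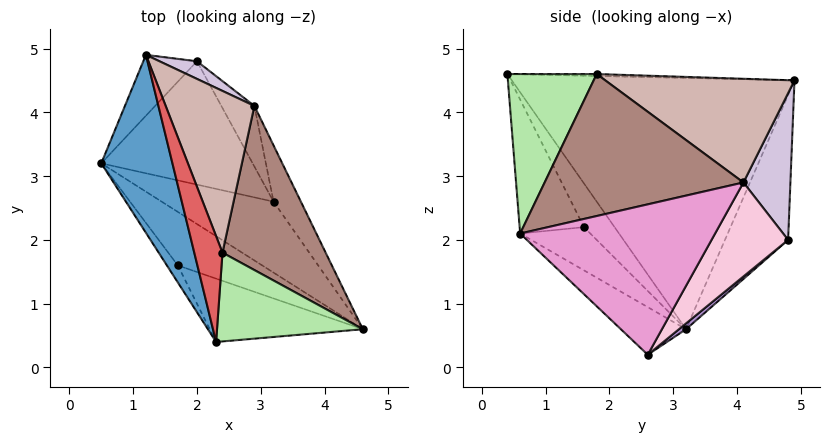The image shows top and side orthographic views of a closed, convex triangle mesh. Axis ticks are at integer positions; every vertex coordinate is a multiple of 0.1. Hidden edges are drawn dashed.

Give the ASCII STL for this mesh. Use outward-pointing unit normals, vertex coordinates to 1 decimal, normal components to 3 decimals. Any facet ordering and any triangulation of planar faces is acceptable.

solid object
 facet normal -0.938 -0.223 0.266
  outer loop
   vertex 2.3 0.4 4.6
   vertex 1.2 4.9 4.5
   vertex 0.5 3.2 0.6
  endloop
 endfacet
 facet normal -0.605 0.764 -0.224
  outer loop
   vertex 2.0 4.8 2.0
   vertex 0.5 3.2 0.6
   vertex 1.2 4.9 4.5
  endloop
 endfacet
 facet normal -0.287 -0.776 -0.561
  outer loop
   vertex 1.7 1.6 2.2
   vertex 0.5 3.2 0.6
   vertex 4.6 0.6 2.1
  endloop
 endfacet
 facet normal -0.696 -0.696 -0.174
  outer loop
   vertex 1.7 1.6 2.2
   vertex 2.3 0.4 4.6
   vertex 0.5 3.2 0.6
  endloop
 endfacet
 facet normal -0.315 -0.878 -0.360
  outer loop
   vertex 1.7 1.6 2.2
   vertex 4.6 0.6 2.1
   vertex 2.3 0.4 4.6
  endloop
 endfacet
 facet normal 0.737 -0.053 0.674
  outer loop
   vertex 2.4 1.8 4.6
   vertex 2.3 0.4 4.6
   vertex 4.6 0.6 2.1
  endloop
 endfacet
 facet normal -0.070 0.005 0.998
  outer loop
   vertex 2.4 1.8 4.6
   vertex 1.2 4.9 4.5
   vertex 2.3 0.4 4.6
  endloop
 endfacet
 facet normal -0.257 -0.754 -0.604
  outer loop
   vertex 3.2 2.6 0.2
   vertex 4.6 0.6 2.1
   vertex 0.5 3.2 0.6
  endloop
 endfacet
 facet normal 0.029 0.643 -0.766
  outer loop
   vertex 3.2 2.6 0.2
   vertex 0.5 3.2 0.6
   vertex 2.0 4.8 2.0
  endloop
 endfacet
 facet normal 0.522 0.842 0.133
  outer loop
   vertex 2.9 4.1 2.9
   vertex 2.0 4.8 2.0
   vertex 1.2 4.9 4.5
  endloop
 endfacet
 facet normal 0.783 0.250 0.569
  outer loop
   vertex 2.9 4.1 2.9
   vertex 2.4 1.8 4.6
   vertex 4.6 0.6 2.1
  endloop
 endfacet
 facet normal 0.725 0.301 0.620
  outer loop
   vertex 2.9 4.1 2.9
   vertex 1.2 4.9 4.5
   vertex 2.4 1.8 4.6
  endloop
 endfacet
 facet normal 0.873 0.460 -0.159
  outer loop
   vertex 2.9 4.1 2.9
   vertex 4.6 0.6 2.1
   vertex 3.2 2.6 0.2
  endloop
 endfacet
 facet normal 0.742 0.618 -0.261
  outer loop
   vertex 2.9 4.1 2.9
   vertex 3.2 2.6 0.2
   vertex 2.0 4.8 2.0
  endloop
 endfacet
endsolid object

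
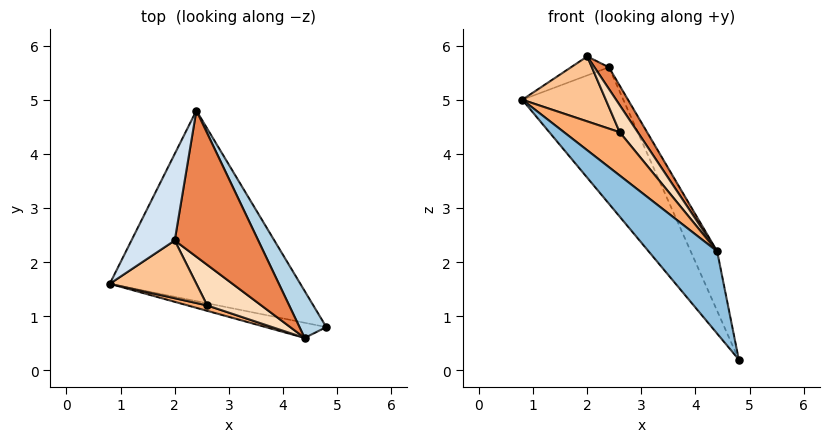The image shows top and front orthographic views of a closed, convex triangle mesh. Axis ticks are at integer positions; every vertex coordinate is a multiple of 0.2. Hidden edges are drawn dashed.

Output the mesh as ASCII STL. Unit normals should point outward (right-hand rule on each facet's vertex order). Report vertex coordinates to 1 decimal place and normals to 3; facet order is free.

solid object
 facet normal -0.652 0.441 -0.617
  outer loop
   vertex 2.4 4.8 5.6
   vertex 4.8 0.8 0.2
   vertex 0.8 1.6 5.0
  endloop
 endfacet
 facet normal -0.383 -0.909 -0.167
  outer loop
   vertex 4.4 0.6 2.2
   vertex 0.8 1.6 5.0
   vertex 4.8 0.8 0.2
  endloop
 endfacet
 facet normal 0.938 0.273 0.215
  outer loop
   vertex 4.4 0.6 2.2
   vertex 4.8 0.8 0.2
   vertex 2.4 4.8 5.6
  endloop
 endfacet
 facet normal -0.622 0.167 0.765
  outer loop
   vertex 2.0 2.4 5.8
   vertex 2.4 4.8 5.6
   vertex 0.8 1.6 5.0
  endloop
 endfacet
 facet normal 0.809 -0.086 0.582
  outer loop
   vertex 2.0 2.4 5.8
   vertex 4.4 0.6 2.2
   vertex 2.4 4.8 5.6
  endloop
 endfacet
 facet normal -0.176 -0.977 0.122
  outer loop
   vertex 2.6 1.2 4.4
   vertex 0.8 1.6 5.0
   vertex 4.4 0.6 2.2
  endloop
 endfacet
 facet normal 0.055 -0.746 0.663
  outer loop
   vertex 2.6 1.2 4.4
   vertex 2.0 2.4 5.8
   vertex 0.8 1.6 5.0
  endloop
 endfacet
 facet normal 0.640 -0.426 0.640
  outer loop
   vertex 2.6 1.2 4.4
   vertex 4.4 0.6 2.2
   vertex 2.0 2.4 5.8
  endloop
 endfacet
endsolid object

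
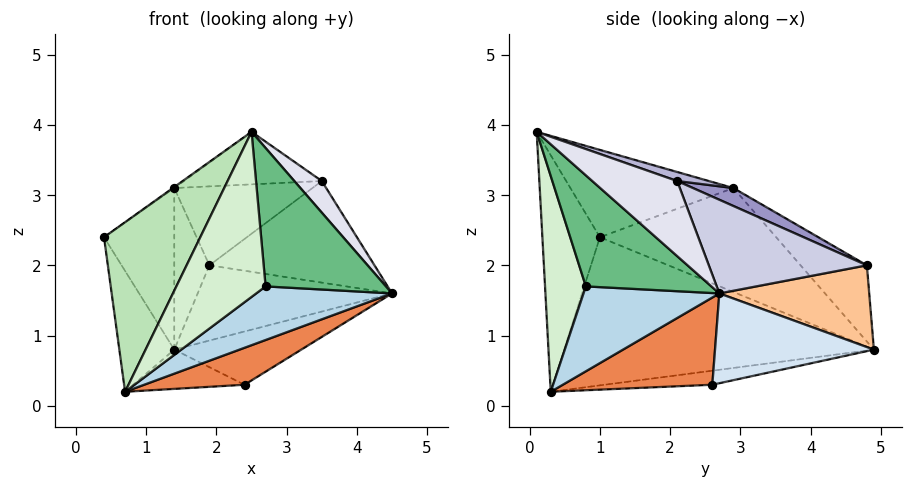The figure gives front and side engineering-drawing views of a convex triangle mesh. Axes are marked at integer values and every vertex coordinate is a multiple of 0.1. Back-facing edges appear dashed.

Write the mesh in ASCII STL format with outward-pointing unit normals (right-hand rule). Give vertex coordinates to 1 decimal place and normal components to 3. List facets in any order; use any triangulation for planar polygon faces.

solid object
 facet normal -0.967 0.172 -0.186
  outer loop
   vertex 0.7 0.3 0.2
   vertex 0.4 1.0 2.4
   vertex 1.4 4.9 0.8
  endloop
 endfacet
 facet normal -0.884 0.352 0.306
  outer loop
   vertex 1.4 2.9 3.1
   vertex 1.4 4.9 0.8
   vertex 0.4 1.0 2.4
  endloop
 endfacet
 facet normal 0.577 -0.577 -0.577
  outer loop
   vertex 2.7 0.8 1.7
   vertex 0.7 0.3 0.2
   vertex 4.5 2.7 1.6
  endloop
 endfacet
 facet normal 0.474 0.379 -0.795
  outer loop
   vertex 2.4 2.6 0.3
   vertex 1.4 4.9 0.8
   vertex 4.5 2.7 1.6
  endloop
 endfacet
 facet normal 0.507 -0.340 -0.792
  outer loop
   vertex 2.4 2.6 0.3
   vertex 4.5 2.7 1.6
   vertex 0.7 0.3 0.2
  endloop
 endfacet
 facet normal -0.145 0.150 -0.978
  outer loop
   vertex 2.4 2.6 0.3
   vertex 0.7 0.3 0.2
   vertex 1.4 4.9 0.8
  endloop
 endfacet
 facet normal 0.600 0.778 -0.185
  outer loop
   vertex 1.9 4.8 2.0
   vertex 4.5 2.7 1.6
   vertex 1.4 4.9 0.8
  endloop
 endfacet
 facet normal -0.818 0.434 0.377
  outer loop
   vertex 1.9 4.8 2.0
   vertex 1.4 4.9 0.8
   vertex 1.4 2.9 3.1
  endloop
 endfacet
 facet normal 0.713 -0.684 -0.153
  outer loop
   vertex 2.5 0.1 3.9
   vertex 2.7 0.8 1.7
   vertex 4.5 2.7 1.6
  endloop
 endfacet
 facet normal -0.580 0.005 0.815
  outer loop
   vertex 2.5 0.1 3.9
   vertex 1.4 2.9 3.1
   vertex 0.4 1.0 2.4
  endloop
 endfacet
 facet normal -0.503 -0.841 0.199
  outer loop
   vertex 2.5 0.1 3.9
   vertex 0.4 1.0 2.4
   vertex 0.7 0.3 0.2
  endloop
 endfacet
 facet normal 0.403 -0.882 -0.244
  outer loop
   vertex 2.5 0.1 3.9
   vertex 0.7 0.3 0.2
   vertex 2.7 0.8 1.7
  endloop
 endfacet
 facet normal 0.137 0.469 0.872
  outer loop
   vertex 3.5 2.1 3.2
   vertex 1.9 4.8 2.0
   vertex 1.4 2.9 3.1
  endloop
 endfacet
 facet normal 0.069 0.299 0.952
  outer loop
   vertex 3.5 2.1 3.2
   vertex 1.4 2.9 3.1
   vertex 2.5 0.1 3.9
  endloop
 endfacet
 facet normal 0.566 0.591 0.575
  outer loop
   vertex 3.5 2.1 3.2
   vertex 4.5 2.7 1.6
   vertex 1.9 4.8 2.0
  endloop
 endfacet
 facet normal 0.858 -0.278 0.432
  outer loop
   vertex 3.5 2.1 3.2
   vertex 2.5 0.1 3.9
   vertex 4.5 2.7 1.6
  endloop
 endfacet
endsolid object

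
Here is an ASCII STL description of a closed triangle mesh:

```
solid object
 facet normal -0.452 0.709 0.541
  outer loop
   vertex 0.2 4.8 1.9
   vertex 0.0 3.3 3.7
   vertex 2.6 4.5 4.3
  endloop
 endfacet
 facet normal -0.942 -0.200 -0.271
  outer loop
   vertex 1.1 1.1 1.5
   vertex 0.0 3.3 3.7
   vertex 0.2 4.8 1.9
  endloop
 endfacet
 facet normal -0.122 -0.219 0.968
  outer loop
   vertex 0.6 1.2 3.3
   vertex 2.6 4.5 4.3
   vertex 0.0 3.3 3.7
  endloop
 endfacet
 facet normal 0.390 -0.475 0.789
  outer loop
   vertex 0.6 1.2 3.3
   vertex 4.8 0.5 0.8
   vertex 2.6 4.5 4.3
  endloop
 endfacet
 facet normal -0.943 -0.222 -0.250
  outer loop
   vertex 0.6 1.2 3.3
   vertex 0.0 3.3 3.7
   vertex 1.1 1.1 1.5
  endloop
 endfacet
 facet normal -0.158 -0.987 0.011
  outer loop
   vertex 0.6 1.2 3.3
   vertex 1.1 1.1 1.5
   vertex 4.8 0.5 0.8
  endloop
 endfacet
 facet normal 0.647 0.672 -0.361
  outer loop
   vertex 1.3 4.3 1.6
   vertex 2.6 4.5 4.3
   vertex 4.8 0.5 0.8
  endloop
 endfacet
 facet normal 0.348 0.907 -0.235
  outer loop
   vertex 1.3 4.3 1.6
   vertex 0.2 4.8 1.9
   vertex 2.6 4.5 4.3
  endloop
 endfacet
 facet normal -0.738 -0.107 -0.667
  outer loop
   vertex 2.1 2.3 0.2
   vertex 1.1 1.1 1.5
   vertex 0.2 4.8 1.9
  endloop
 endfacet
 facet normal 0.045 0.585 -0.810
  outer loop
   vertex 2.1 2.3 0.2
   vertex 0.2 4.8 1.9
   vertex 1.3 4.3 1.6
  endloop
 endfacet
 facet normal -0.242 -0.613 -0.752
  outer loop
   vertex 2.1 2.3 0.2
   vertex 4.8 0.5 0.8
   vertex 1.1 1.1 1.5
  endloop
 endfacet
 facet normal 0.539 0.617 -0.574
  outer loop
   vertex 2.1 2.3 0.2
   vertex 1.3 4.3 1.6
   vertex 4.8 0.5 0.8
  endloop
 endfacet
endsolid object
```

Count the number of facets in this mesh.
12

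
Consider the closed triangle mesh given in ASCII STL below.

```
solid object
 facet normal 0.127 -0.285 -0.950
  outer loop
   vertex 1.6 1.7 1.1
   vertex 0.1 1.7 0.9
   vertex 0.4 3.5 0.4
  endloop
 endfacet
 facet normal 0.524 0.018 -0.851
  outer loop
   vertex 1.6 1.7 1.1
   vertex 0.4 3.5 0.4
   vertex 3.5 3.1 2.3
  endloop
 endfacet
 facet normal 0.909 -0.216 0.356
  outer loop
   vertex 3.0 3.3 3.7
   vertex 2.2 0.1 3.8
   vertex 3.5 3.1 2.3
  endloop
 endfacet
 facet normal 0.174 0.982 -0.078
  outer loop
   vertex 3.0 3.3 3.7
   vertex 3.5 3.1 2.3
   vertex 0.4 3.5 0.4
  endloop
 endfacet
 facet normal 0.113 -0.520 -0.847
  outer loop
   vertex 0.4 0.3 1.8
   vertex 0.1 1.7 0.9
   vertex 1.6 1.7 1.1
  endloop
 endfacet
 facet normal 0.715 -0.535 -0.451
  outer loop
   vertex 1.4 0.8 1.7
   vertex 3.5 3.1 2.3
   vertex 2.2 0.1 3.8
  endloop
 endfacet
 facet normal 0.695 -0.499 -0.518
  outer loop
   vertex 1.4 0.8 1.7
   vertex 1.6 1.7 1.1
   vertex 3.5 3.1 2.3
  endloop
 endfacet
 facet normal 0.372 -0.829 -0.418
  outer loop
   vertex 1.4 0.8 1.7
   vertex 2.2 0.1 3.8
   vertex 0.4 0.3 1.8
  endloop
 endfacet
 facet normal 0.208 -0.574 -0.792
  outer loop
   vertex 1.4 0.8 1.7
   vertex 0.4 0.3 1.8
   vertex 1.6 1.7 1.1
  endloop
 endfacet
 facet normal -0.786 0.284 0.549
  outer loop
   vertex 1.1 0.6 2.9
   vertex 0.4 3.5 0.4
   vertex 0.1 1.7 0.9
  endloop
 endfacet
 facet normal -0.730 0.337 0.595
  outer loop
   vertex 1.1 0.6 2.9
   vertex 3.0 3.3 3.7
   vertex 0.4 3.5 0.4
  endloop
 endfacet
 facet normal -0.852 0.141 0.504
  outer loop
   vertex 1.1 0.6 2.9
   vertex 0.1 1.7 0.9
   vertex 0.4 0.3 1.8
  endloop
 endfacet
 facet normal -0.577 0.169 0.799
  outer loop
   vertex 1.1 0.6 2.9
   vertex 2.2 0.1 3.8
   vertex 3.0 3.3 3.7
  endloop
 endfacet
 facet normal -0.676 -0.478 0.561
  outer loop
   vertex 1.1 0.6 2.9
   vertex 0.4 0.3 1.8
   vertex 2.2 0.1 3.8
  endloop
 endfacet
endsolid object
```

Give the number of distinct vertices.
9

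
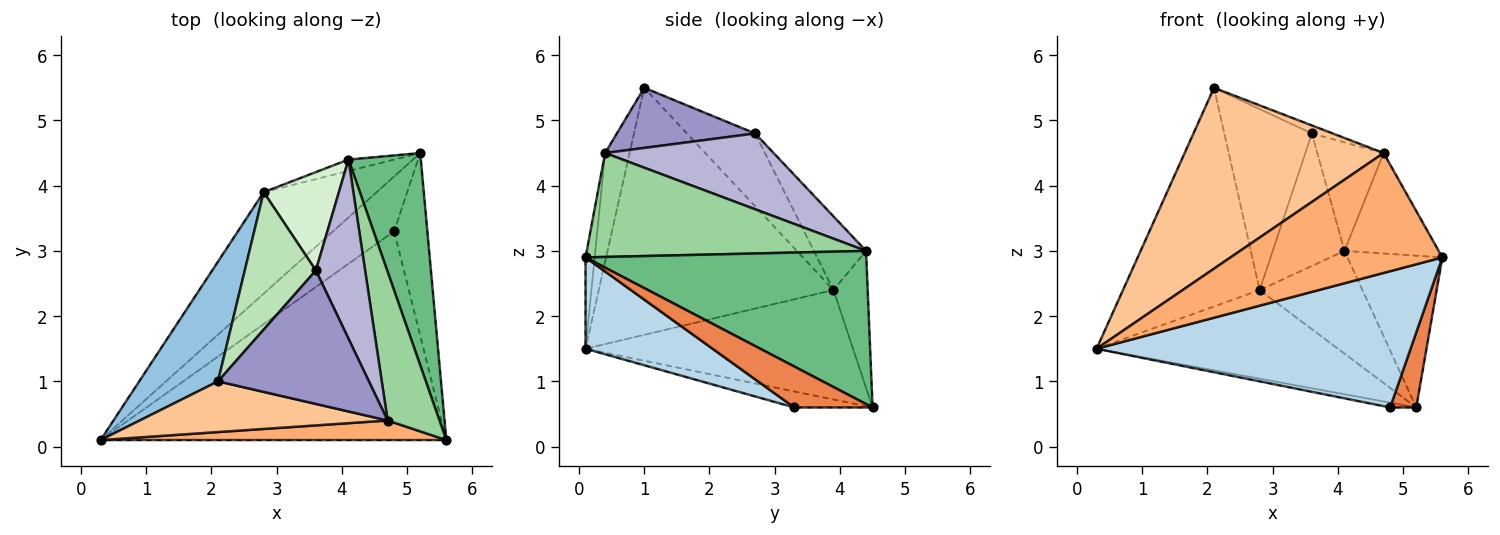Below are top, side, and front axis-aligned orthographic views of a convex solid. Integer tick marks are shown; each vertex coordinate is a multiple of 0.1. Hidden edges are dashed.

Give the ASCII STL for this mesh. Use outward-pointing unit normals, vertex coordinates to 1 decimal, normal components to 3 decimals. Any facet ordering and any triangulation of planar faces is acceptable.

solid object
 facet normal -0.589 0.532 -0.608
  outer loop
   vertex 2.8 3.9 2.4
   vertex 5.2 4.5 0.6
   vertex 0.3 0.1 1.5
  endloop
 endfacet
 facet normal -0.833 0.485 0.266
  outer loop
   vertex 2.8 3.9 2.4
   vertex 0.3 0.1 1.5
   vertex 2.1 1.0 5.5
  endloop
 endfacet
 facet normal 0.216 -0.534 -0.818
  outer loop
   vertex 4.8 3.3 0.6
   vertex 5.6 0.1 2.9
   vertex 0.3 0.1 1.5
  endloop
 endfacet
 facet normal -0.253 0.084 -0.964
  outer loop
   vertex 4.8 3.3 0.6
   vertex 0.3 0.1 1.5
   vertex 5.2 4.5 0.6
  endloop
 endfacet
 facet normal 0.752 -0.251 -0.610
  outer loop
   vertex 4.8 3.3 0.6
   vertex 5.2 4.5 0.6
   vertex 5.6 0.1 2.9
  endloop
 endfacet
 facet normal -0.043 -0.986 0.161
  outer loop
   vertex 4.7 0.4 4.5
   vertex 0.3 0.1 1.5
   vertex 5.6 0.1 2.9
  endloop
 endfacet
 facet normal -0.118 -0.956 0.268
  outer loop
   vertex 4.7 0.4 4.5
   vertex 2.1 1.0 5.5
   vertex 0.3 0.1 1.5
  endloop
 endfacet
 facet normal -0.314 0.943 -0.105
  outer loop
   vertex 4.1 4.4 3.0
   vertex 5.2 4.5 0.6
   vertex 2.8 3.9 2.4
  endloop
 endfacet
 facet normal 0.865 0.292 0.409
  outer loop
   vertex 4.1 4.4 3.0
   vertex 5.6 0.1 2.9
   vertex 5.2 4.5 0.6
  endloop
 endfacet
 facet normal 0.857 0.289 0.428
  outer loop
   vertex 4.1 4.4 3.0
   vertex 4.7 0.4 4.5
   vertex 5.6 0.1 2.9
  endloop
 endfacet
 facet normal -0.527 0.677 0.514
  outer loop
   vertex 3.6 2.7 4.8
   vertex 2.8 3.9 2.4
   vertex 2.1 1.0 5.5
  endloop
 endfacet
 facet normal -0.504 0.693 0.515
  outer loop
   vertex 3.6 2.7 4.8
   vertex 4.1 4.4 3.0
   vertex 2.8 3.9 2.4
  endloop
 endfacet
 facet normal 0.370 0.056 0.928
  outer loop
   vertex 3.6 2.7 4.8
   vertex 2.1 1.0 5.5
   vertex 4.7 0.4 4.5
  endloop
 endfacet
 facet normal 0.796 0.313 0.517
  outer loop
   vertex 3.6 2.7 4.8
   vertex 4.7 0.4 4.5
   vertex 4.1 4.4 3.0
  endloop
 endfacet
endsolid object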